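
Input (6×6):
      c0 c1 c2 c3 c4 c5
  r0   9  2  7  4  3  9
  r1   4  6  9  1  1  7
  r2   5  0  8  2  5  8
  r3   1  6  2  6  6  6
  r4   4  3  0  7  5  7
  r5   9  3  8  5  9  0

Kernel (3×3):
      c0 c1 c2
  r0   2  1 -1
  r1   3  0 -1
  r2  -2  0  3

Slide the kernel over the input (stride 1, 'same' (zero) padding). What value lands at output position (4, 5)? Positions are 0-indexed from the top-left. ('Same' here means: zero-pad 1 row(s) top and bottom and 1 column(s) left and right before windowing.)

The receptive field on the zero-padded input at this output position is [6 6 0 / 5 7 0 / 9 0 0]. Elementwise product with the kernel and sum: 6·2 + 6·1 + 0·-1 + 5·3 + 0·-1 + 9·-2 + 0·3.

15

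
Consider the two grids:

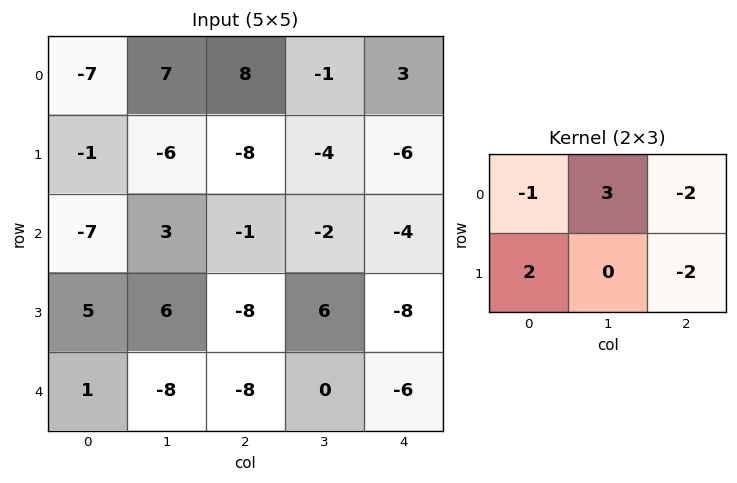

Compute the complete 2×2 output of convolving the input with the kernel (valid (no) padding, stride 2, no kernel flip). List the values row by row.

Output[0,0]: The receptive field on the input at this output position is [-7 7 8 / -1 -6 -8]. Elementwise product with the kernel and sum: -7·-1 + 7·3 + 8·-2 + -1·2 + -8·-2.

26 -21
44 3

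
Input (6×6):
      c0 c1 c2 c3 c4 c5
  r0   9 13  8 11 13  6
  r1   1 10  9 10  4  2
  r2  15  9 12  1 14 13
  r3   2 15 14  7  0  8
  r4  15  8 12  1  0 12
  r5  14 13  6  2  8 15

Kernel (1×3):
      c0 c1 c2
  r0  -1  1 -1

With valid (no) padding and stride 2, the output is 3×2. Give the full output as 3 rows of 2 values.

-4 -10
-18 -25
-19 -11

Output[0,0]: The receptive field on the input at this output position is [9 13 8]. Elementwise product with the kernel and sum: 9·-1 + 13·1 + 8·-1.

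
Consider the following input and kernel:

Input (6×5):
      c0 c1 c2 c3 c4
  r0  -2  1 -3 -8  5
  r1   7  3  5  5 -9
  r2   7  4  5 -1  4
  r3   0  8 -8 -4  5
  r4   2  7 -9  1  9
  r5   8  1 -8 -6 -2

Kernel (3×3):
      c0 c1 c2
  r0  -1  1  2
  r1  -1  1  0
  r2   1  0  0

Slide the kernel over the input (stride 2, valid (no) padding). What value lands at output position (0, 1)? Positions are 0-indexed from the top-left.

The receptive field on the input at this output position is [-3 -8 5 / 5 5 -9 / 5 -1 4]. Elementwise product with the kernel and sum: -3·-1 + -8·1 + 5·2 + 5·-1 + 5·1 + 5·1.

10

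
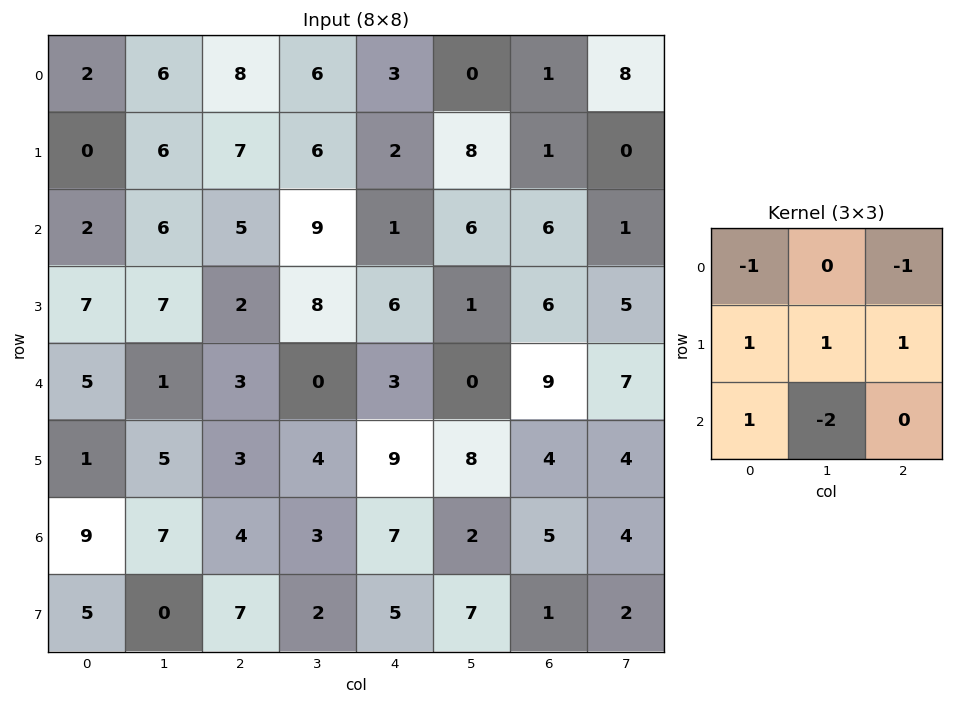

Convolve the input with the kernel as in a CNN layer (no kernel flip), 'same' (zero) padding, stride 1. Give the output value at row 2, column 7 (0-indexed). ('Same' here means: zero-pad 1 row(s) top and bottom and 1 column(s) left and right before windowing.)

2

The receptive field on the zero-padded input at this output position is [1 0 0 / 6 1 0 / 6 5 0]. Elementwise product with the kernel and sum: 1·-1 + 0·-1 + 6·1 + 1·1 + 0·1 + 6·1 + 5·-2.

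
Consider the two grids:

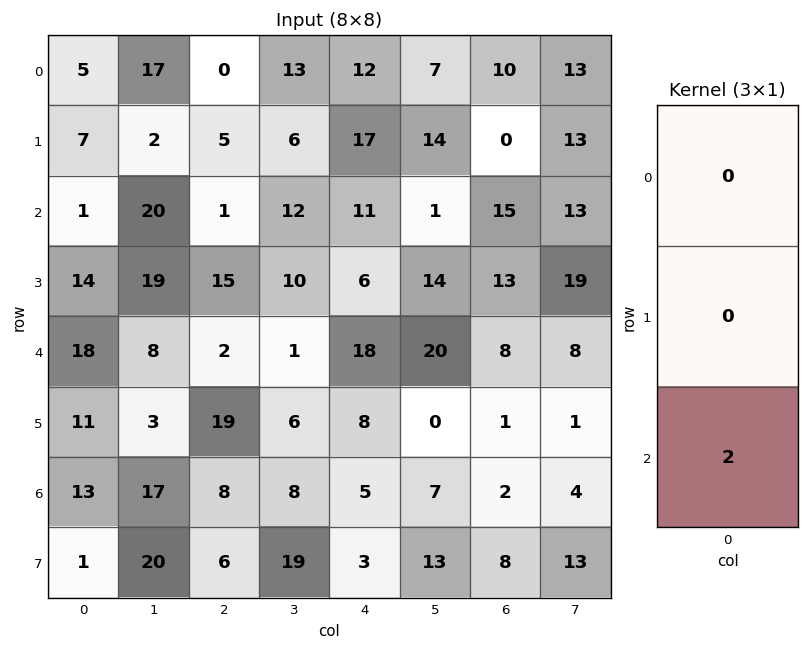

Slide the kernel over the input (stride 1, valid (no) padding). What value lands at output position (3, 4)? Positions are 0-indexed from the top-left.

The receptive field on the input at this output position is [6 / 18 / 8]. Elementwise product with the kernel and sum: 8·2.

16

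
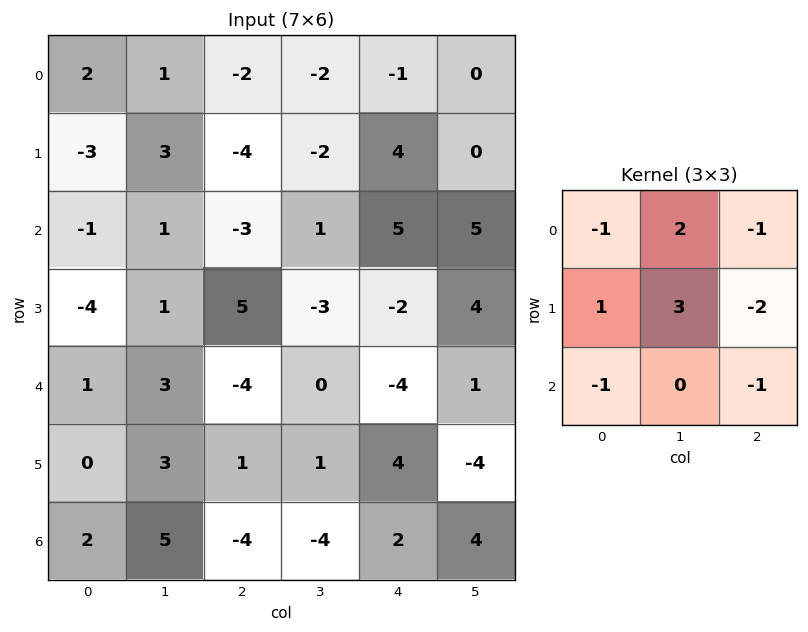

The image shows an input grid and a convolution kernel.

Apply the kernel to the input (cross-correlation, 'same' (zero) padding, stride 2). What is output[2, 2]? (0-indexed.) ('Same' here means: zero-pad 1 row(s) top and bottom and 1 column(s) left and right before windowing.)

The receptive field on the zero-padded input at this output position is [-3 -2 4 / 0 -4 1 / 1 4 -4]. Elementwise product with the kernel and sum: -3·-1 + -2·2 + 4·-1 + 0·1 + -4·3 + 1·-2 + 1·-1 + -4·-1.

-16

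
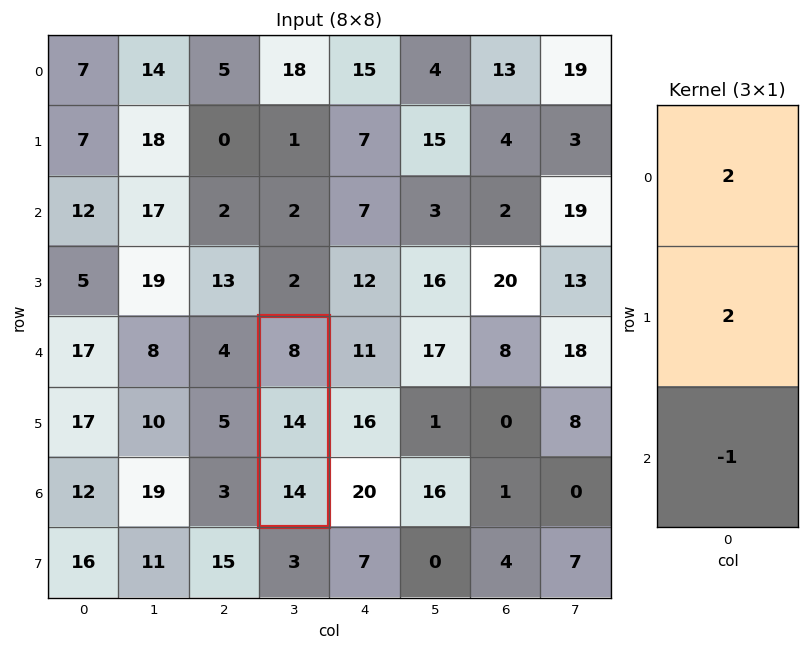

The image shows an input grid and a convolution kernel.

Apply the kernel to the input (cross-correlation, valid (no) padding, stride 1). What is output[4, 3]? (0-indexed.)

The receptive field on the input at this output position is [8 / 14 / 14]. Elementwise product with the kernel and sum: 8·2 + 14·2 + 14·-1.

30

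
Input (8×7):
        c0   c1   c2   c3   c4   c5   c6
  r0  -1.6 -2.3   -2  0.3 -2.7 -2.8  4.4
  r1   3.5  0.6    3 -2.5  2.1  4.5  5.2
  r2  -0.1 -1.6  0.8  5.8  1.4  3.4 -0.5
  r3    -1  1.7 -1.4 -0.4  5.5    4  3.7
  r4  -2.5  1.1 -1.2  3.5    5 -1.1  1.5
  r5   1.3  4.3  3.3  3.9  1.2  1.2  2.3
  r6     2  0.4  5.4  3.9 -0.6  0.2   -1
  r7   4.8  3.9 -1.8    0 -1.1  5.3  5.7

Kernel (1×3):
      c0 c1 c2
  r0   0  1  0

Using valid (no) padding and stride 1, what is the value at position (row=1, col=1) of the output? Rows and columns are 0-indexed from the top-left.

3

The receptive field on the input at this output position is [0.6 3 -2.5]. Elementwise product with the kernel and sum: 3·1.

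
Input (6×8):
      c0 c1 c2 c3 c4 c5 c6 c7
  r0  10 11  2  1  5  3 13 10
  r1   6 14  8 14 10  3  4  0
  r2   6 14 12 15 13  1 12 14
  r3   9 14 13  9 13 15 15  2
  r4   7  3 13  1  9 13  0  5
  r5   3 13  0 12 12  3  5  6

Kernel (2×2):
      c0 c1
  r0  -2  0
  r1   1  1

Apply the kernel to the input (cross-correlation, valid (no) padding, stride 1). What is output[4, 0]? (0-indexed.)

The receptive field on the input at this output position is [7 3 / 3 13]. Elementwise product with the kernel and sum: 7·-2 + 3·1 + 13·1.

2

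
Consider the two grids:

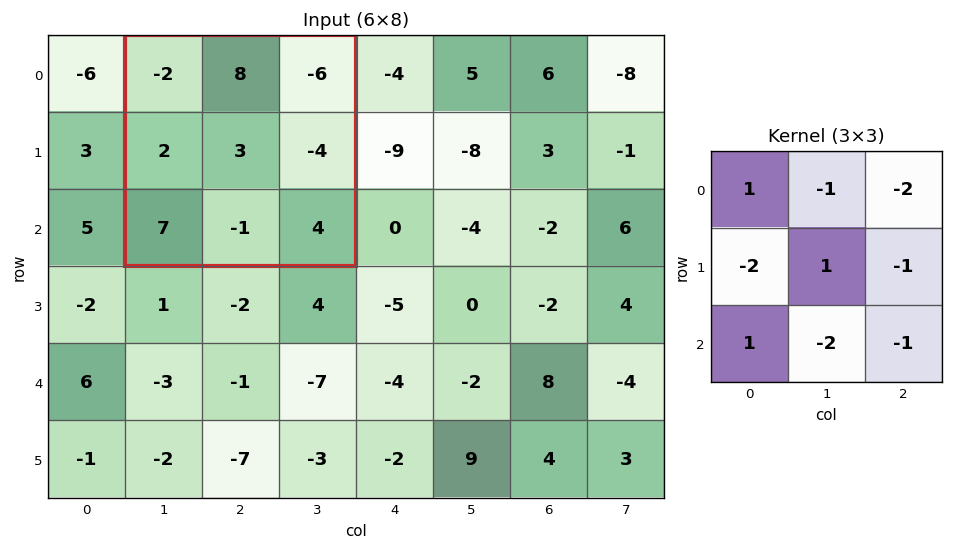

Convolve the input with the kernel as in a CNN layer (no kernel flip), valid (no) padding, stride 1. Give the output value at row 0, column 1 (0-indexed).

10

The receptive field on the input at this output position is [-2 8 -6 / 2 3 -4 / 7 -1 4]. Elementwise product with the kernel and sum: -2·1 + 8·-1 + -6·-2 + 2·-2 + 3·1 + -4·-1 + 7·1 + -1·-2 + 4·-1.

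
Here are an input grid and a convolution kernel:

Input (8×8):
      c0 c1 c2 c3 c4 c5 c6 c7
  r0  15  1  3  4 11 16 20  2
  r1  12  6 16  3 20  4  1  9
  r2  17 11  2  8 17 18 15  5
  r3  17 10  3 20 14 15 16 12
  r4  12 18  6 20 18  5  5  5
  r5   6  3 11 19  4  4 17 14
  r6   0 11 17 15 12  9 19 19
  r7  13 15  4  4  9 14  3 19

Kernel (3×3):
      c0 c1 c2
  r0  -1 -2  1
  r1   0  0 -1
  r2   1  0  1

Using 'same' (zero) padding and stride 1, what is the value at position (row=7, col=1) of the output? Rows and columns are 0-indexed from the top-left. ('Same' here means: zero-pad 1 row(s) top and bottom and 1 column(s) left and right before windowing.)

-9

The receptive field on the zero-padded input at this output position is [0 11 17 / 13 15 4 / 0 0 0]. Elementwise product with the kernel and sum: 0·-1 + 11·-2 + 17·1 + 4·-1 + 0·1 + 0·1.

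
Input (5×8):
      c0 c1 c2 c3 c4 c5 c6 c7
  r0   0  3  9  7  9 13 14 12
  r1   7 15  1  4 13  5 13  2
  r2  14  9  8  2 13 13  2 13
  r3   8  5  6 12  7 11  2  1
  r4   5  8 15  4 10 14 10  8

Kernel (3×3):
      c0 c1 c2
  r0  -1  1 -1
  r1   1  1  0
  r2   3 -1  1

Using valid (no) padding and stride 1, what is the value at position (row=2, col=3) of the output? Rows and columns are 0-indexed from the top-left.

The receptive field on the input at this output position is [2 13 13 / 12 7 11 / 4 10 14]. Elementwise product with the kernel and sum: 2·-1 + 13·1 + 13·-1 + 12·1 + 7·1 + 4·3 + 10·-1 + 14·1.

33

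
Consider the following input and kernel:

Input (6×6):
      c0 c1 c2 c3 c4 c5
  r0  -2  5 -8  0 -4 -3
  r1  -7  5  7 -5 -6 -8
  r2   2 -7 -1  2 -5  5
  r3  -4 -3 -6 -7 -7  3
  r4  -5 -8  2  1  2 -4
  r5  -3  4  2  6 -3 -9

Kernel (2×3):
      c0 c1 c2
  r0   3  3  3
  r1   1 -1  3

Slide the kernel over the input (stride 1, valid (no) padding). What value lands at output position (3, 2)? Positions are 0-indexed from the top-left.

-53

The receptive field on the input at this output position is [-6 -7 -7 / 2 1 2]. Elementwise product with the kernel and sum: -6·3 + -7·3 + -7·3 + 2·1 + 1·-1 + 2·3.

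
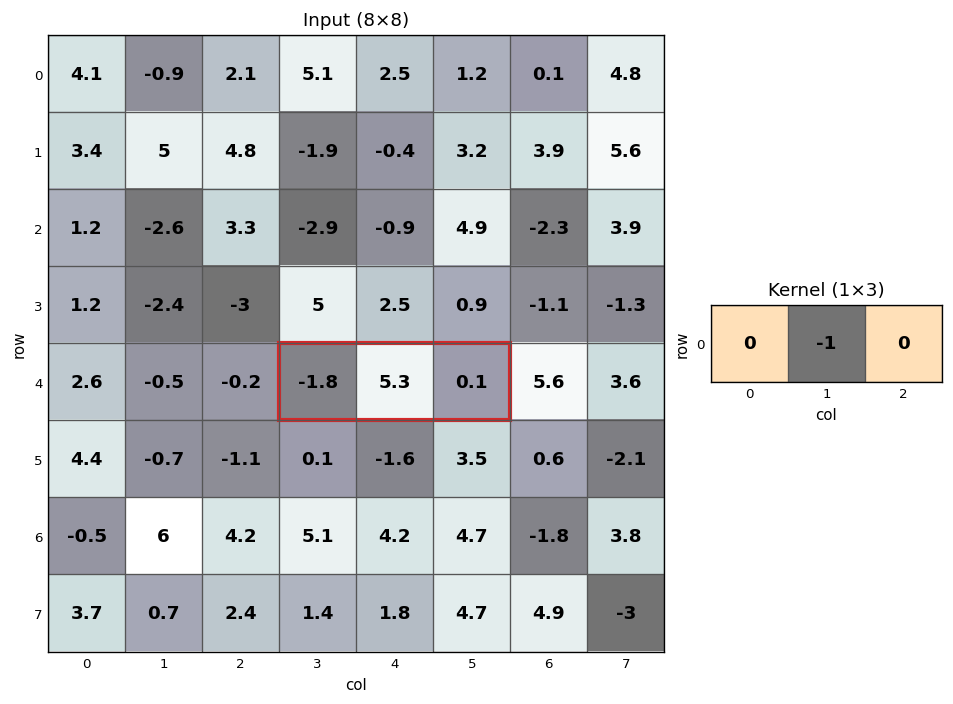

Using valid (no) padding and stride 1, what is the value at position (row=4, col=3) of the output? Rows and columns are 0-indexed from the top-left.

The receptive field on the input at this output position is [-1.8 5.3 0.1]. Elementwise product with the kernel and sum: 5.3·-1.

-5.3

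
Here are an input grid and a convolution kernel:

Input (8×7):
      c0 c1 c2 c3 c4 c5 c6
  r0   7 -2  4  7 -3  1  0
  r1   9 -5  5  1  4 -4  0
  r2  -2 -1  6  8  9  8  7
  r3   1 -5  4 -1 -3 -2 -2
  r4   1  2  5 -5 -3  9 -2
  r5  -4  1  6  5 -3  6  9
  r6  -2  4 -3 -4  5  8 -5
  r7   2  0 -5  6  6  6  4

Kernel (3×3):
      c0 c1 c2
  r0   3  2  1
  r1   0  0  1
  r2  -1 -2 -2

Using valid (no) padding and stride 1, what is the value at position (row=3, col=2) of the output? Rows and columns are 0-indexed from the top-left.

-6

The receptive field on the input at this output position is [4 -1 -3 / 5 -5 -3 / 6 5 -3]. Elementwise product with the kernel and sum: 4·3 + -1·2 + -3·1 + -3·1 + 6·-1 + 5·-2 + -3·-2.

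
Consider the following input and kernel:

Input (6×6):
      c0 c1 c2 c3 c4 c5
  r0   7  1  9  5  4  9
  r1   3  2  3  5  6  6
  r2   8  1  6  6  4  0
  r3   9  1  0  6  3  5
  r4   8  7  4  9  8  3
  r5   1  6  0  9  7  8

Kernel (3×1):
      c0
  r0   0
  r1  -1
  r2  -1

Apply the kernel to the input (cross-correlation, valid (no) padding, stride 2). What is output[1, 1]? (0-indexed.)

-4

The receptive field on the input at this output position is [6 / 0 / 4]. Elementwise product with the kernel and sum: 0·-1 + 4·-1.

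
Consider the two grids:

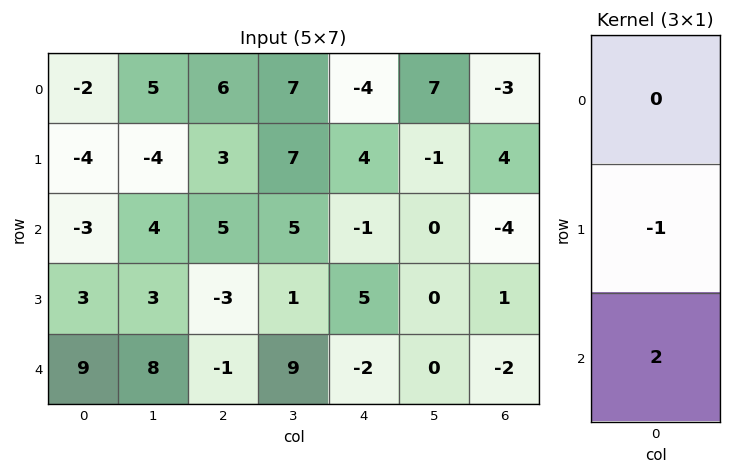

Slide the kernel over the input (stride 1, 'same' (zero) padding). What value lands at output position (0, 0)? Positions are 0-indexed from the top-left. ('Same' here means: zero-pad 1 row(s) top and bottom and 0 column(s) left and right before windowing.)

-6

The receptive field on the zero-padded input at this output position is [0 / -2 / -4]. Elementwise product with the kernel and sum: -2·-1 + -4·2.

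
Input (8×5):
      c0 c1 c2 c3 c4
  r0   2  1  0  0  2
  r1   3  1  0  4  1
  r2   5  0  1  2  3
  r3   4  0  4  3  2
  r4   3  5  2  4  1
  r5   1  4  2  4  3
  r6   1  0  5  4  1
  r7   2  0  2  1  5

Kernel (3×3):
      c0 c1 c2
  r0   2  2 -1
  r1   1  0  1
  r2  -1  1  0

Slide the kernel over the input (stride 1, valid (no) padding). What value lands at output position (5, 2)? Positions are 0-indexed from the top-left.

The receptive field on the input at this output position is [2 4 3 / 5 4 1 / 2 1 5]. Elementwise product with the kernel and sum: 2·2 + 4·2 + 3·-1 + 5·1 + 1·1 + 2·-1 + 1·1.

14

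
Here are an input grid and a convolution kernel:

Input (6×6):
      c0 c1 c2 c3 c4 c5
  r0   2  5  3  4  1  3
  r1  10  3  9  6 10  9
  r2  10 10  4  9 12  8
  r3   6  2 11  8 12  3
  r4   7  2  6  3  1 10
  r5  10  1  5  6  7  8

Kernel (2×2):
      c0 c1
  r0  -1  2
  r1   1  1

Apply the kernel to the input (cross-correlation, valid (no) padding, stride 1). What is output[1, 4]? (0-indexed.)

The receptive field on the input at this output position is [10 9 / 12 8]. Elementwise product with the kernel and sum: 10·-1 + 9·2 + 12·1 + 8·1.

28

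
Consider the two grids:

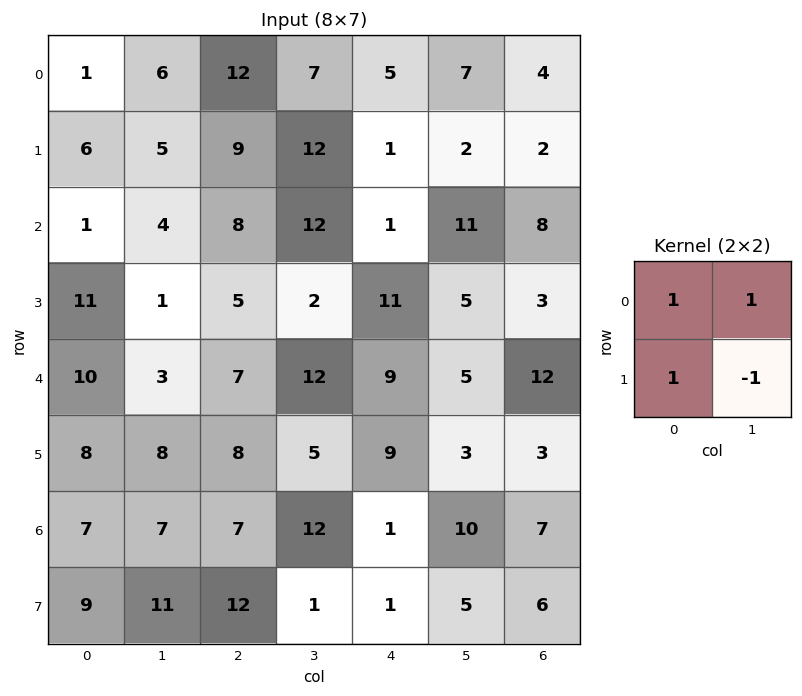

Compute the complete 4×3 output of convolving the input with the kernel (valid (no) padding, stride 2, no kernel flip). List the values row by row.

8 16 11
15 23 18
13 22 20
12 30 7

Output[0,0]: The receptive field on the input at this output position is [1 6 / 6 5]. Elementwise product with the kernel and sum: 1·1 + 6·1 + 6·1 + 5·-1.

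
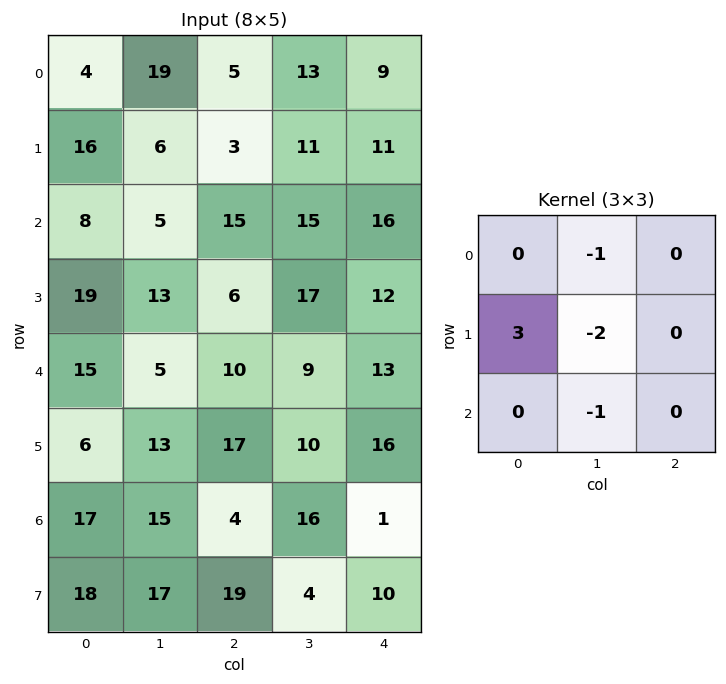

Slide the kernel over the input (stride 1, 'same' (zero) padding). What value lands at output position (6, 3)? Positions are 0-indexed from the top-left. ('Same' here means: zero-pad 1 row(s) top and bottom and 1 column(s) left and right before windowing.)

-34

The receptive field on the zero-padded input at this output position is [17 10 16 / 4 16 1 / 19 4 10]. Elementwise product with the kernel and sum: 10·-1 + 4·3 + 16·-2 + 4·-1.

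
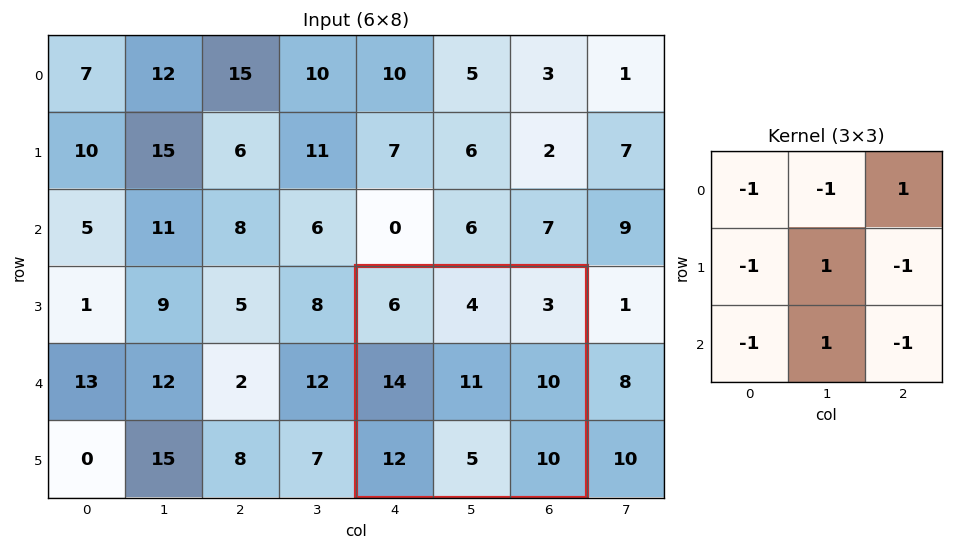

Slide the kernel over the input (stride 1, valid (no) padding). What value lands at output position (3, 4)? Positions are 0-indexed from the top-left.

-37

The receptive field on the input at this output position is [6 4 3 / 14 11 10 / 12 5 10]. Elementwise product with the kernel and sum: 6·-1 + 4·-1 + 3·1 + 14·-1 + 11·1 + 10·-1 + 12·-1 + 5·1 + 10·-1.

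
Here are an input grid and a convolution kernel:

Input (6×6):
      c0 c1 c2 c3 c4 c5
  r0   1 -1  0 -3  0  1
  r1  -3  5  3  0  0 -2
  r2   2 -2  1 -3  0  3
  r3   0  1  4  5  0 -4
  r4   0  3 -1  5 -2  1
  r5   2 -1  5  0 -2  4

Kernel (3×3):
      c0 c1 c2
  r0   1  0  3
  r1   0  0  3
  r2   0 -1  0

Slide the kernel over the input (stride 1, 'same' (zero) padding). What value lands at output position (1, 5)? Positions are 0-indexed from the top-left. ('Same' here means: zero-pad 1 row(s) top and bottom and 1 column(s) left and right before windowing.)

The receptive field on the zero-padded input at this output position is [0 1 0 / 0 -2 0 / 0 3 0]. Elementwise product with the kernel and sum: 0·1 + 0·3 + 0·3 + 3·-1.

-3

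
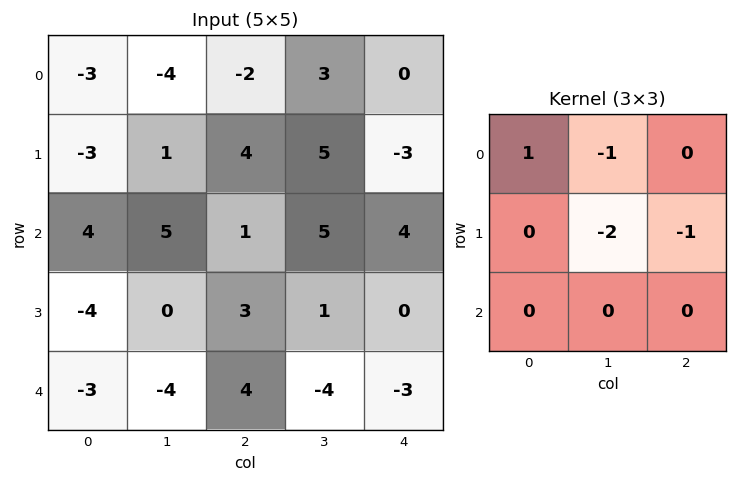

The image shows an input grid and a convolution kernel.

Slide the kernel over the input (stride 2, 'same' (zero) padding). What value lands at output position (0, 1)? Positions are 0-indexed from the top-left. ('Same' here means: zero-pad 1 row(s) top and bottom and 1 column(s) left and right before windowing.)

The receptive field on the zero-padded input at this output position is [0 0 0 / -4 -2 3 / 1 4 5]. Elementwise product with the kernel and sum: 0·1 + 0·-1 + -2·-2 + 3·-1.

1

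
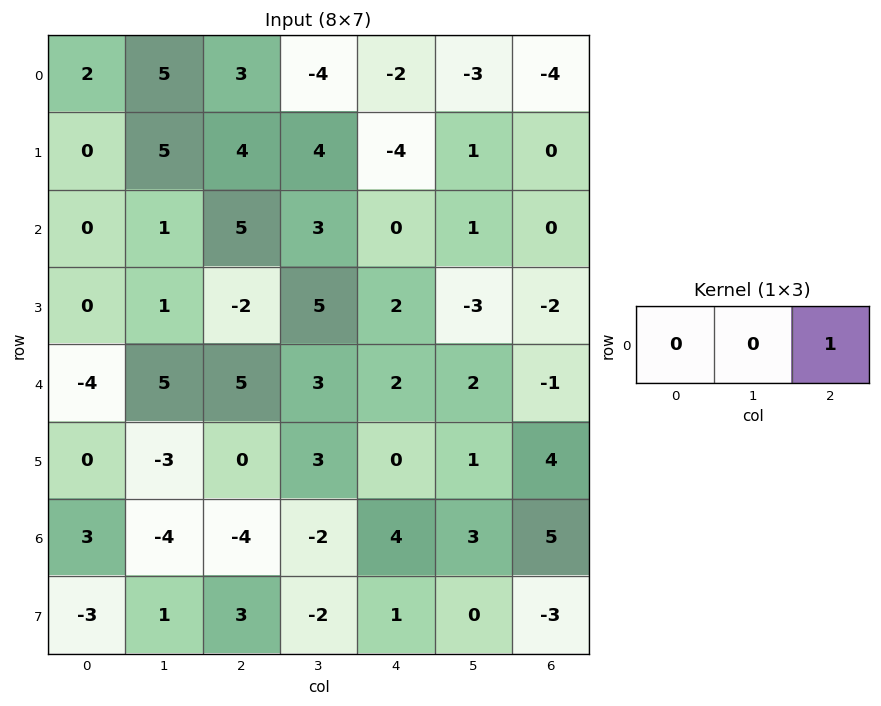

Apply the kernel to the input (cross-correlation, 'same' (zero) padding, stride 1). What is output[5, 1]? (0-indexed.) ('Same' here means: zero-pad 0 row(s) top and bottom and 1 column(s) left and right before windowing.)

The receptive field on the zero-padded input at this output position is [0 -3 0]. Elementwise product with the kernel and sum: 0·1.

0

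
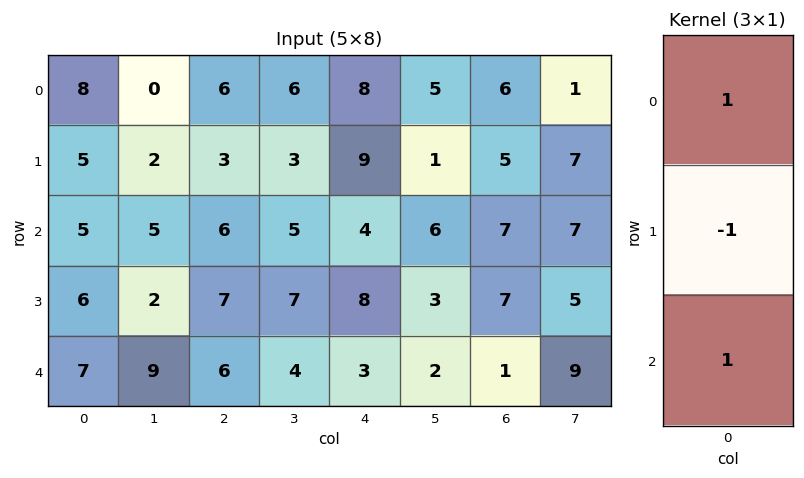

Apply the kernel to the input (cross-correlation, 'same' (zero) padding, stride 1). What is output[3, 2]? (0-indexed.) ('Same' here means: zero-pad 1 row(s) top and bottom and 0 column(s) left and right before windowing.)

5

The receptive field on the zero-padded input at this output position is [6 / 7 / 6]. Elementwise product with the kernel and sum: 6·1 + 7·-1 + 6·1.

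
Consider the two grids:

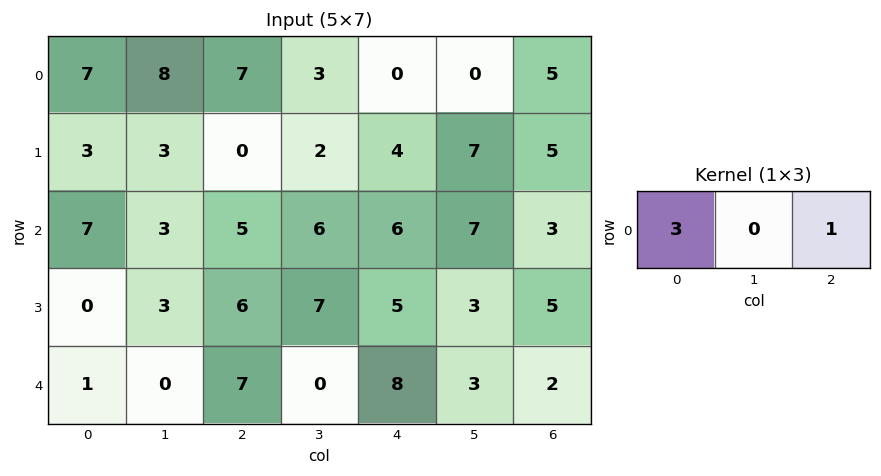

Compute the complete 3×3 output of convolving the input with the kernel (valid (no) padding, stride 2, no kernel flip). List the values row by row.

Output[0,0]: The receptive field on the input at this output position is [7 8 7]. Elementwise product with the kernel and sum: 7·3 + 7·1.

28 21 5
26 21 21
10 29 26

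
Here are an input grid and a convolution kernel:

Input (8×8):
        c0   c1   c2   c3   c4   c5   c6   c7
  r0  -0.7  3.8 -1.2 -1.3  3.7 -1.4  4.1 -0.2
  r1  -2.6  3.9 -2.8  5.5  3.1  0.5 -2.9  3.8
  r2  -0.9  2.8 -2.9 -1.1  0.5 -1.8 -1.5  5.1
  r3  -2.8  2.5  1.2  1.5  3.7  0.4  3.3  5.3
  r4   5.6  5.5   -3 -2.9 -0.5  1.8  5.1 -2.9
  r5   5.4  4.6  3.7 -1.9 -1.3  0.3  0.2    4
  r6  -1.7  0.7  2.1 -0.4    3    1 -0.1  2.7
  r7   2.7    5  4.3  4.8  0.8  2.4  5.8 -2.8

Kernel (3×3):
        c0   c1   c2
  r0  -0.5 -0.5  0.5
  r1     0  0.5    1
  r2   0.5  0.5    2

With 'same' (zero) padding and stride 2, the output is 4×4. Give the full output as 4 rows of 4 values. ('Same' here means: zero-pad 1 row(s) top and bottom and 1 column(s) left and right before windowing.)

9.95 9.65 5.75 8.25
9.2 4.5 -2.2 19.9
22.85 -5.15 -1.85 8.7
10.8 9.8 11.85 2.9

Output[0,0]: The receptive field on the zero-padded input at this output position is [0 0 0 / 0 -0.7 3.8 / 0 -2.6 3.9]. Elementwise product with the kernel and sum: 0·-0.5 + 0·-0.5 + 0·0.5 + -0.7·0.5 + 3.8·1 + 0·0.5 + -2.6·0.5 + 3.9·2.
Output[0,1]: The receptive field on the zero-padded input at this output position is [0 0 0 / 3.8 -1.2 -1.3 / 3.9 -2.8 5.5]. Elementwise product with the kernel and sum: 0·-0.5 + 0·-0.5 + 0·0.5 + -1.2·0.5 + -1.3·1 + 3.9·0.5 + -2.8·0.5 + 5.5·2.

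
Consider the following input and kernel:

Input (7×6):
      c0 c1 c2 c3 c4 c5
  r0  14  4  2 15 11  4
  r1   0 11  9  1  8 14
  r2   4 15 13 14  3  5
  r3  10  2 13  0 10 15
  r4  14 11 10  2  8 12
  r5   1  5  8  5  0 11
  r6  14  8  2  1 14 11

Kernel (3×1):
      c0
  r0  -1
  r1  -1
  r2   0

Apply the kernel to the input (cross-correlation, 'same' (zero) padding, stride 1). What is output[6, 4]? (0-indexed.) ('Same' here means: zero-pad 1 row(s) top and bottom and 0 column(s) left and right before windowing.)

-14

The receptive field on the zero-padded input at this output position is [0 / 14 / 0]. Elementwise product with the kernel and sum: 0·-1 + 14·-1.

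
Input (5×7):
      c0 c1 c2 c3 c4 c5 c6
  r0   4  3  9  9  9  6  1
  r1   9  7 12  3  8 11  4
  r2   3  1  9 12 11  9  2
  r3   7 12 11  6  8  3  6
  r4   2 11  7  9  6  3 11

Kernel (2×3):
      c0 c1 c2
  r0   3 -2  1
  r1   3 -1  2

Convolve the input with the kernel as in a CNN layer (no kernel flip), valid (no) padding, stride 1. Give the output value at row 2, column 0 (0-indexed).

47

The receptive field on the input at this output position is [3 1 9 / 7 12 11]. Elementwise product with the kernel and sum: 3·3 + 1·-2 + 9·1 + 7·3 + 12·-1 + 11·2.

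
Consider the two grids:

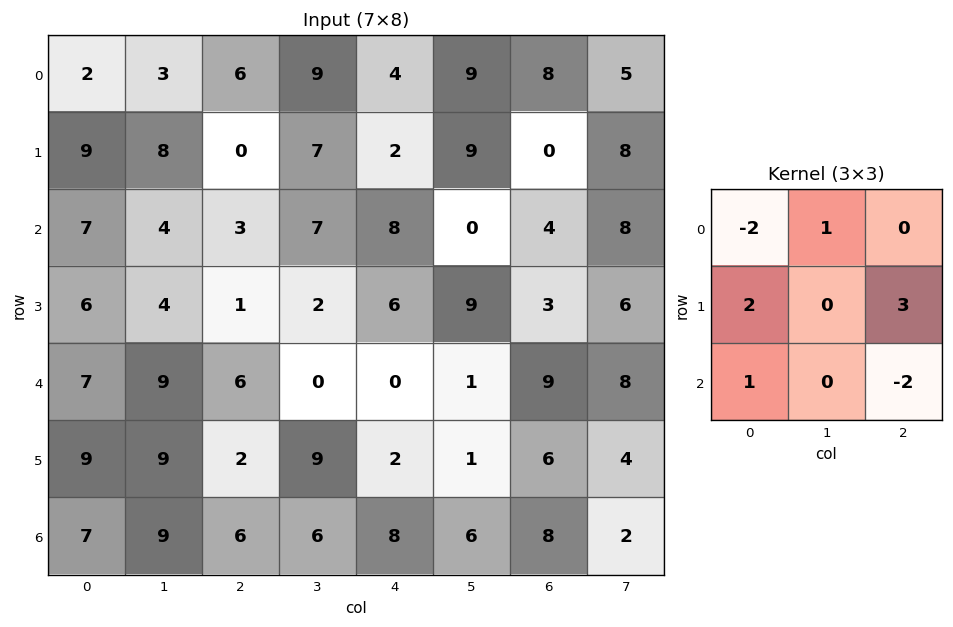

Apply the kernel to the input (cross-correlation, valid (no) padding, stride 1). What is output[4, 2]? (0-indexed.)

The receptive field on the input at this output position is [6 0 0 / 2 9 2 / 6 6 8]. Elementwise product with the kernel and sum: 6·-2 + 0·1 + 2·2 + 2·3 + 6·1 + 8·-2.

-12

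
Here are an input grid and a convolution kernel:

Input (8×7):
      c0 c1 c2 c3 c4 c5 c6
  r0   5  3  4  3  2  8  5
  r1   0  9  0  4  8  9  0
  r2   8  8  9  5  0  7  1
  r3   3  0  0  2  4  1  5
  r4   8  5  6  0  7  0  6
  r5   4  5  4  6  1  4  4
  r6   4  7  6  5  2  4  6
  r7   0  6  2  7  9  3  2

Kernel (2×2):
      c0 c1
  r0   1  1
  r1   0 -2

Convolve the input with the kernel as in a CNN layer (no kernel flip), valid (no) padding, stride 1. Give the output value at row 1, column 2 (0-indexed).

-6

The receptive field on the input at this output position is [0 4 / 9 5]. Elementwise product with the kernel and sum: 0·1 + 4·1 + 5·-2.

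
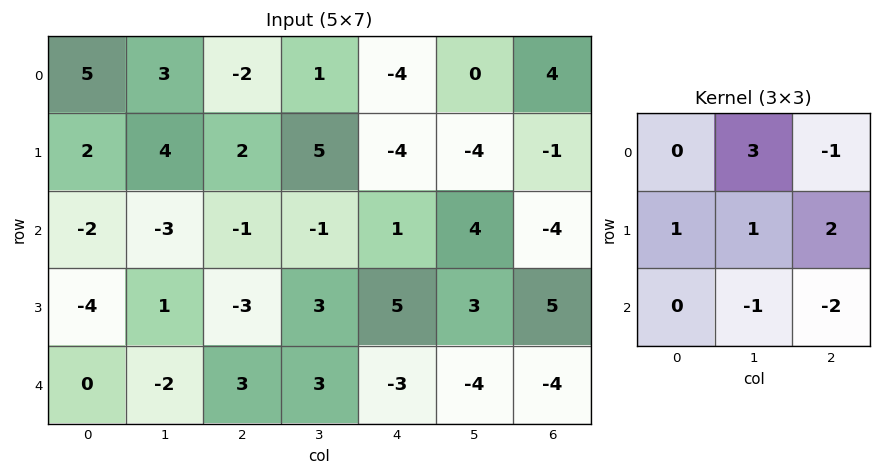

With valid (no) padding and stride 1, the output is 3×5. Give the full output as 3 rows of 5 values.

26 12 5 -28 -10
8 -8 6 -11 -27
-21 -7 9 24 46

Output[0,0]: The receptive field on the input at this output position is [5 3 -2 / 2 4 2 / -2 -3 -1]. Elementwise product with the kernel and sum: 3·3 + -2·-1 + 2·1 + 4·1 + 2·2 + -3·-1 + -1·-2.
Output[0,1]: The receptive field on the input at this output position is [3 -2 1 / 4 2 5 / -3 -1 -1]. Elementwise product with the kernel and sum: -2·3 + 1·-1 + 4·1 + 2·1 + 5·2 + -1·-1 + -1·-2.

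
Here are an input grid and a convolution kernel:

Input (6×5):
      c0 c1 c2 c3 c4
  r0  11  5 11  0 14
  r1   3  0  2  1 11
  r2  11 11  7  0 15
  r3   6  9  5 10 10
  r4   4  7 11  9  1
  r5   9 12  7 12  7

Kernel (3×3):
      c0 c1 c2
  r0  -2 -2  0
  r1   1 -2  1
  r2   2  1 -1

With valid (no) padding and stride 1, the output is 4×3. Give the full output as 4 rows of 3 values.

Output[0,0]: The receptive field on the input at this output position is [11 5 11 / 3 0 2 / 11 11 7]. Elementwise product with the kernel and sum: 11·-2 + 5·-2 + 3·1 + 0·-2 + 2·1 + 11·2 + 11·1 + 7·-1.

-1 -6 -12
6 6 26
-47 -11 11
-6 -15 -17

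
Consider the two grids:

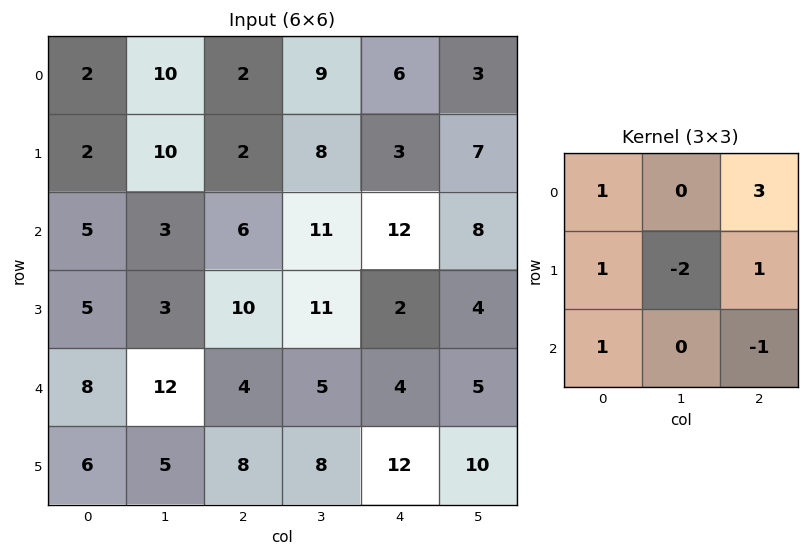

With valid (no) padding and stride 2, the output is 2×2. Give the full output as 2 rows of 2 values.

-9 3
36 32

Output[0,0]: The receptive field on the input at this output position is [2 10 2 / 2 10 2 / 5 3 6]. Elementwise product with the kernel and sum: 2·1 + 2·3 + 2·1 + 10·-2 + 2·1 + 5·1 + 6·-1.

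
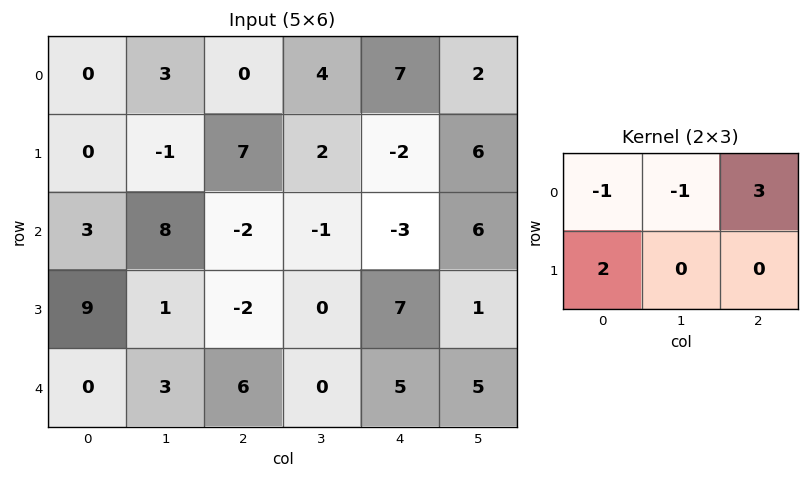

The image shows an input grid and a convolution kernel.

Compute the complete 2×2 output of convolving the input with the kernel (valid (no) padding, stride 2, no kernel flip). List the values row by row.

-3 31
1 -10

Output[0,0]: The receptive field on the input at this output position is [0 3 0 / 0 -1 7]. Elementwise product with the kernel and sum: 0·-1 + 3·-1 + 0·3 + 0·2.
Output[0,1]: The receptive field on the input at this output position is [0 4 7 / 7 2 -2]. Elementwise product with the kernel and sum: 0·-1 + 4·-1 + 7·3 + 7·2.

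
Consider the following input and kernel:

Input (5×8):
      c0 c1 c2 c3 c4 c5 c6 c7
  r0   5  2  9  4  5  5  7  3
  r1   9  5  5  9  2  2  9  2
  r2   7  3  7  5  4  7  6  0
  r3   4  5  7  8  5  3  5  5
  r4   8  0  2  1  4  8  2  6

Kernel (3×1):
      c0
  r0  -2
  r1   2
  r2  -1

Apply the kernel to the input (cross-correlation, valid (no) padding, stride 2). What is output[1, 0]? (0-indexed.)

-14

The receptive field on the input at this output position is [7 / 4 / 8]. Elementwise product with the kernel and sum: 7·-2 + 4·2 + 8·-1.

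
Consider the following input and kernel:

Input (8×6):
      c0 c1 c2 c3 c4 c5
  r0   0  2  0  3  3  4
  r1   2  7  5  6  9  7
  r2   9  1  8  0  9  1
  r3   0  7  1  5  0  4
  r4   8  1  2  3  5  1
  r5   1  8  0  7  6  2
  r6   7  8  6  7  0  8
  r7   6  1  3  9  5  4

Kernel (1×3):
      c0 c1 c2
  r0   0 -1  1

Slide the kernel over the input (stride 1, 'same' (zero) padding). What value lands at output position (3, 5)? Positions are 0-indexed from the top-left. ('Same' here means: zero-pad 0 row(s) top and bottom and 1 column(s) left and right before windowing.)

-4

The receptive field on the zero-padded input at this output position is [0 4 0]. Elementwise product with the kernel and sum: 4·-1 + 0·1.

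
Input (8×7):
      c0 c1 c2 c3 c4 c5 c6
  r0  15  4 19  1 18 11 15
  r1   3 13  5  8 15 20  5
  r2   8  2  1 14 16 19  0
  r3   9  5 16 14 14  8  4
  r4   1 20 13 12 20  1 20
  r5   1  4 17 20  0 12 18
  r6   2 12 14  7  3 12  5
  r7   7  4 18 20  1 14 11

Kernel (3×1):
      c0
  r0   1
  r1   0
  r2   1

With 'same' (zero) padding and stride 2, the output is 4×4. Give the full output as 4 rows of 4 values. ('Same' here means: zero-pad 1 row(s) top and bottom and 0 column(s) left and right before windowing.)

3 5 15 5
12 21 29 9
10 33 14 22
8 35 1 29

Output[0,0]: The receptive field on the zero-padded input at this output position is [0 / 15 / 3]. Elementwise product with the kernel and sum: 0·1 + 3·1.
Output[0,1]: The receptive field on the zero-padded input at this output position is [0 / 19 / 5]. Elementwise product with the kernel and sum: 0·1 + 5·1.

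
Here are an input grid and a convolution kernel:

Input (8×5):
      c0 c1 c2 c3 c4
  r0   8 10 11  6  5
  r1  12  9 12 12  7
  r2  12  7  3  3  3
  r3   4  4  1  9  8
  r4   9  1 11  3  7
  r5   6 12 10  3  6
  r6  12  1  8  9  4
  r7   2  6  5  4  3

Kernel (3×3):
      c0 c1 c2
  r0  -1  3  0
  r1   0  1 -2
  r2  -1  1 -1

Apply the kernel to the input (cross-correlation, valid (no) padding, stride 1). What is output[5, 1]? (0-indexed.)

3

The receptive field on the input at this output position is [12 10 3 / 1 8 9 / 6 5 4]. Elementwise product with the kernel and sum: 12·-1 + 10·3 + 8·1 + 9·-2 + 6·-1 + 5·1 + 4·-1.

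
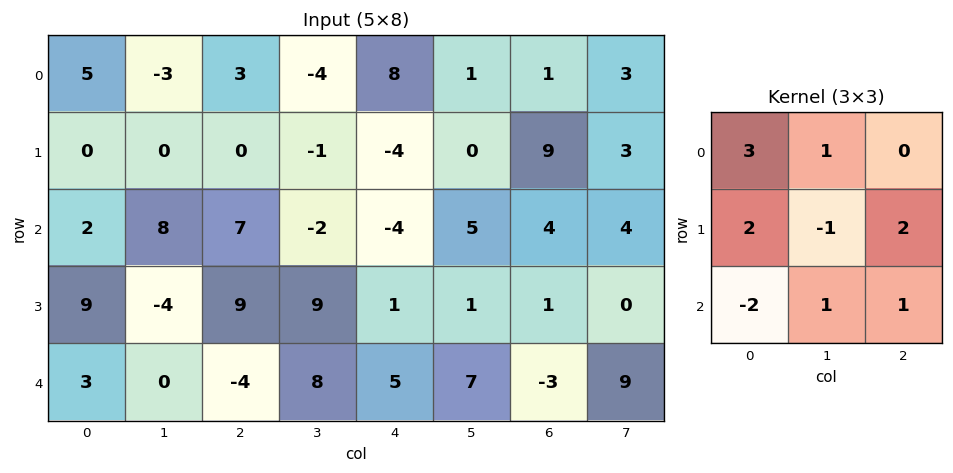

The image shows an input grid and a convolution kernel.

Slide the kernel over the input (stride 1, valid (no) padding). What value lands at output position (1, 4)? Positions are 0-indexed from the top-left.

-17

The receptive field on the input at this output position is [-4 0 9 / -4 5 4 / 1 1 1]. Elementwise product with the kernel and sum: -4·3 + 0·1 + -4·2 + 5·-1 + 4·2 + 1·-2 + 1·1 + 1·1.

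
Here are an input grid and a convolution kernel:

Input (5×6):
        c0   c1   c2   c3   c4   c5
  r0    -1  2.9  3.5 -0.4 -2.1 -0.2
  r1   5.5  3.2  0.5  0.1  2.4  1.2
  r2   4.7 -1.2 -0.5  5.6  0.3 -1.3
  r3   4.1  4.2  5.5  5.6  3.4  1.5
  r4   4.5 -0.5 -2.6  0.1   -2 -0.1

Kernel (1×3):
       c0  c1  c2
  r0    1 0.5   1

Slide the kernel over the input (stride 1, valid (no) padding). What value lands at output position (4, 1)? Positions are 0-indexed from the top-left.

-1.7

The receptive field on the input at this output position is [-0.5 -2.6 0.1]. Elementwise product with the kernel and sum: -0.5·1 + -2.6·0.5 + 0.1·1.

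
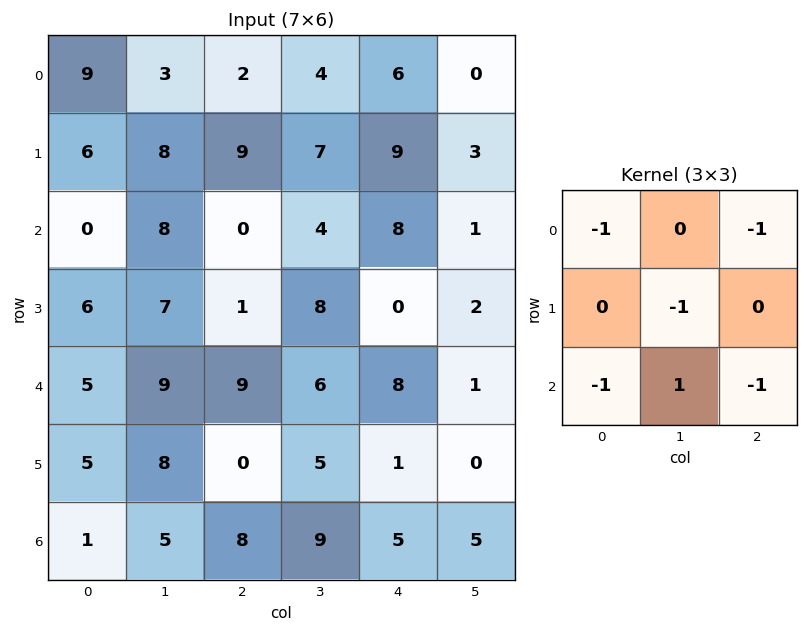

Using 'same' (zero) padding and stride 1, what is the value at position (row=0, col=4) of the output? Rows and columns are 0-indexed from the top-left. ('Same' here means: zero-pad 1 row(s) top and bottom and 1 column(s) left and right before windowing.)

The receptive field on the zero-padded input at this output position is [0 0 0 / 4 6 0 / 7 9 3]. Elementwise product with the kernel and sum: 0·-1 + 0·-1 + 6·-1 + 7·-1 + 9·1 + 3·-1.

-7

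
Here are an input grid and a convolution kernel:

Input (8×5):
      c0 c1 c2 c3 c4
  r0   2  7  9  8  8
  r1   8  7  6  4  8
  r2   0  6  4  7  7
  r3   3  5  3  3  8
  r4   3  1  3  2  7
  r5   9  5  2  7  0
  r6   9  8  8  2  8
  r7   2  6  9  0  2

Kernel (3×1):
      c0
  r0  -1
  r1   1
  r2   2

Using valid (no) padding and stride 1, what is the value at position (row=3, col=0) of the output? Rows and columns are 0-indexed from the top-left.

The receptive field on the input at this output position is [3 / 3 / 9]. Elementwise product with the kernel and sum: 3·-1 + 3·1 + 9·2.

18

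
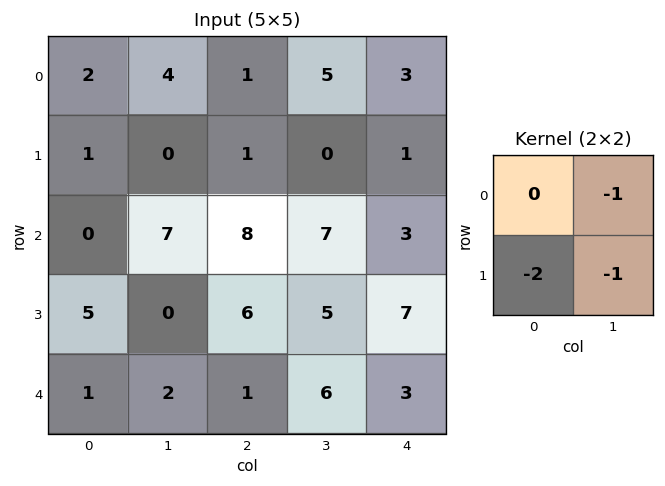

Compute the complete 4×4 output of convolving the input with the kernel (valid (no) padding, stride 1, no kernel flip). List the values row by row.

Output[0,0]: The receptive field on the input at this output position is [2 4 / 1 0]. Elementwise product with the kernel and sum: 4·-1 + 1·-2 + 0·-1.

-6 -2 -7 -4
-7 -23 -23 -18
-17 -14 -24 -20
-4 -11 -13 -22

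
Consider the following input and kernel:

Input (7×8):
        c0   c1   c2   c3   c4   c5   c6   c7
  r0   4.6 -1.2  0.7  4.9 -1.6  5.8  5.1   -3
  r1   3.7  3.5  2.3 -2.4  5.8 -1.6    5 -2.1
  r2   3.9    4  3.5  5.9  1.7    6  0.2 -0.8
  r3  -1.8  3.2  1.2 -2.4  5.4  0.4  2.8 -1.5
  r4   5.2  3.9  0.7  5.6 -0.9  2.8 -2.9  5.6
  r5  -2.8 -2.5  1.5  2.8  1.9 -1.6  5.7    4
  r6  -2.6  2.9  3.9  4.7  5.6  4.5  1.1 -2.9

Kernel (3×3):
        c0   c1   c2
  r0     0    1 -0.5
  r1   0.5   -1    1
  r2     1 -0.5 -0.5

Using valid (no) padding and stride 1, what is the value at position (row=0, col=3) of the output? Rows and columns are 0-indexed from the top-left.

-11.05

The receptive field on the input at this output position is [4.9 -1.6 5.8 / -2.4 5.8 -1.6 / 5.9 1.7 6]. Elementwise product with the kernel and sum: -1.6·1 + 5.8·-0.5 + -2.4·0.5 + 5.8·-1 + -1.6·1 + 5.9·1 + 1.7·-0.5 + 6·-0.5.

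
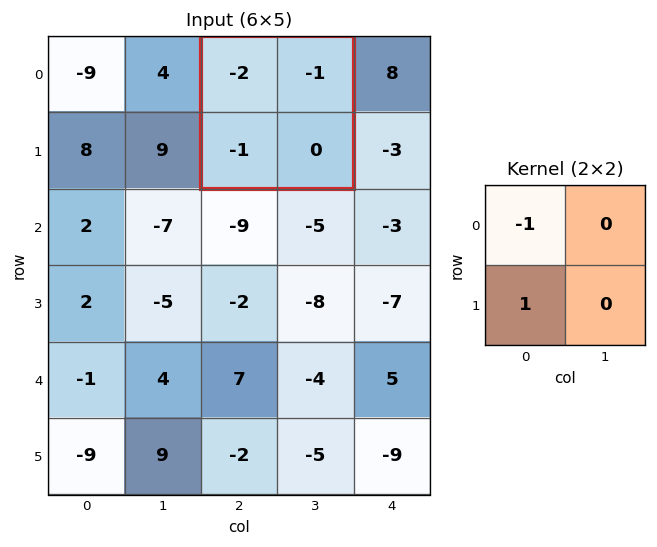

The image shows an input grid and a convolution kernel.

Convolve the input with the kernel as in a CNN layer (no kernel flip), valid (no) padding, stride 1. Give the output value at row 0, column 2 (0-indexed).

1

The receptive field on the input at this output position is [-2 -1 / -1 0]. Elementwise product with the kernel and sum: -2·-1 + -1·1.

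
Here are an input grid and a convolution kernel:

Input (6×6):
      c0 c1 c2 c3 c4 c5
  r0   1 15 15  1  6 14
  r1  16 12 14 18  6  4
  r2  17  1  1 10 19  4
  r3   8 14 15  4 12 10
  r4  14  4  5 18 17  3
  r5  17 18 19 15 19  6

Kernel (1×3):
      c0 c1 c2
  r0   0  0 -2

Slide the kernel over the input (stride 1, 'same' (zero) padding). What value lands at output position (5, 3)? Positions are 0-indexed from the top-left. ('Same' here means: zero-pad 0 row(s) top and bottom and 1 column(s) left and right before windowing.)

The receptive field on the zero-padded input at this output position is [19 15 19]. Elementwise product with the kernel and sum: 19·-2.

-38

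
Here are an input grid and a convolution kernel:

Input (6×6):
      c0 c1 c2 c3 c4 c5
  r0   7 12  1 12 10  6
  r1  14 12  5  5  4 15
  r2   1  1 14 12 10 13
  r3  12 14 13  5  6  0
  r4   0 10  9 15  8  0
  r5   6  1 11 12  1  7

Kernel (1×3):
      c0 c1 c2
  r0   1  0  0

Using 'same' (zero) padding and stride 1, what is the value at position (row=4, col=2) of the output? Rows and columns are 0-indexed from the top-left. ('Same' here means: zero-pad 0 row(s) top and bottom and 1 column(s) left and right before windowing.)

The receptive field on the zero-padded input at this output position is [10 9 15]. Elementwise product with the kernel and sum: 10·1.

10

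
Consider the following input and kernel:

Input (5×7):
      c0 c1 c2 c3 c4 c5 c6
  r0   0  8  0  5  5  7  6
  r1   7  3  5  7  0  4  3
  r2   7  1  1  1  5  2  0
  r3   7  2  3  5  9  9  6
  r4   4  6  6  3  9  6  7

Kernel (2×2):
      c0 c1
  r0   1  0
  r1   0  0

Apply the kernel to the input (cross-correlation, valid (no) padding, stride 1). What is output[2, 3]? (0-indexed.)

1

The receptive field on the input at this output position is [1 5 / 5 9]. Elementwise product with the kernel and sum: 1·1.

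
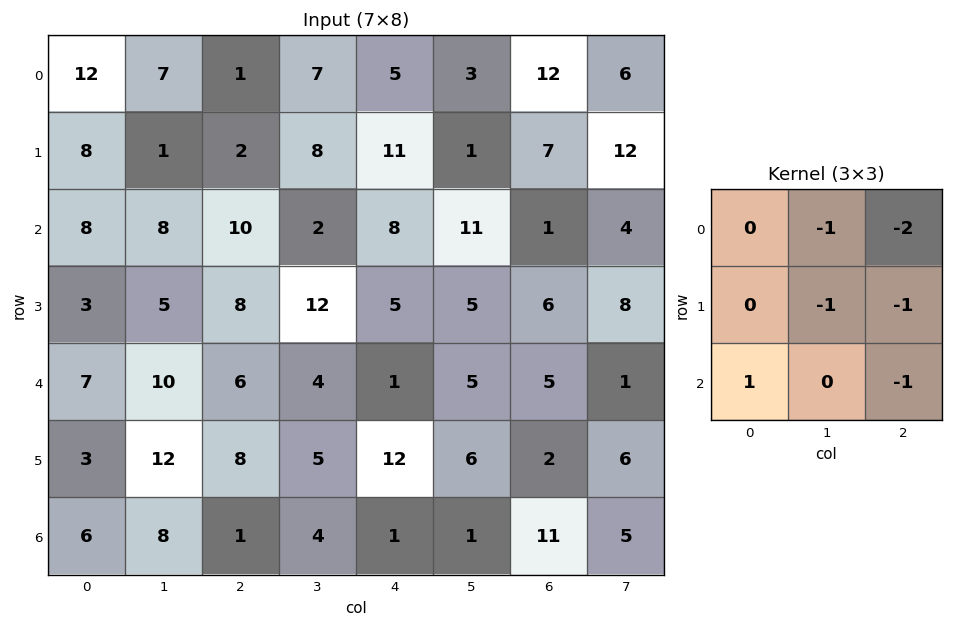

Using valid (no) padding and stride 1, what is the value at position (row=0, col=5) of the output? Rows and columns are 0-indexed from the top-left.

The receptive field on the input at this output position is [3 12 6 / 1 7 12 / 11 1 4]. Elementwise product with the kernel and sum: 12·-1 + 6·-2 + 7·-1 + 12·-1 + 11·1 + 4·-1.

-36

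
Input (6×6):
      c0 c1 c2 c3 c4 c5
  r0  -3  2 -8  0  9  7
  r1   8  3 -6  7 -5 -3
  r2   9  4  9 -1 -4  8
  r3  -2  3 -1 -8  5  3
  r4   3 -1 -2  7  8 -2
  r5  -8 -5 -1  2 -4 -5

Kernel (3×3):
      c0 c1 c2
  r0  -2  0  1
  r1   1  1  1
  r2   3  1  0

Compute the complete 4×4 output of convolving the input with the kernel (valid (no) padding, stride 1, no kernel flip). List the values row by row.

Output[0,0]: The receptive field on the input at this output position is [-3 2 -8 / 8 3 -6 / 9 4 9]. Elementwise product with the kernel and sum: -3·-2 + -8·1 + 8·1 + 3·1 + -6·1 + 9·3 + 4·1.
Output[0,1]: The receptive field on the input at this output position is [2 -8 0 / 3 -6 7 / 4 9 -1]. Elementwise product with the kernel and sum: 2·-2 + 0·1 + 3·1 + -6·1 + 7·1 + 4·3 + 9·1.

34 21 47 -1
-3 21 0 -33
-1 -20 -25 39
-26 -26 19 34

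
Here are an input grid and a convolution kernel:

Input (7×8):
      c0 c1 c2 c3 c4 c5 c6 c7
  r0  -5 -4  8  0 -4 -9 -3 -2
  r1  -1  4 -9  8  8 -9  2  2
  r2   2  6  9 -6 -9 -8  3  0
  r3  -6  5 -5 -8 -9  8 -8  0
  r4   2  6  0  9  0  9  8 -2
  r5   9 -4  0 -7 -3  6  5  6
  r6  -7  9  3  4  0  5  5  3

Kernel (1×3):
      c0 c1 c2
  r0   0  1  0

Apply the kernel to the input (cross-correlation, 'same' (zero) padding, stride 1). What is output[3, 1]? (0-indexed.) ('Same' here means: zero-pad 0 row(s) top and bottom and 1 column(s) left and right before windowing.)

The receptive field on the zero-padded input at this output position is [-6 5 -5]. Elementwise product with the kernel and sum: 5·1.

5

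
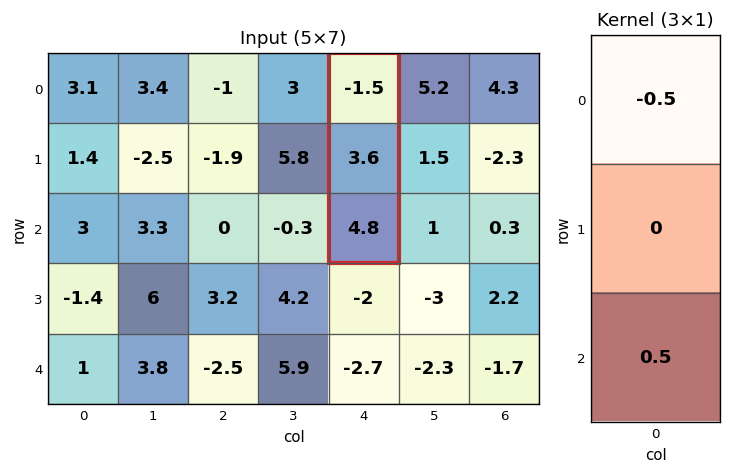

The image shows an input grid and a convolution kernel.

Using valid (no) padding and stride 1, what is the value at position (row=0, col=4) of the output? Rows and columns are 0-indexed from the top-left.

The receptive field on the input at this output position is [-1.5 / 3.6 / 4.8]. Elementwise product with the kernel and sum: -1.5·-0.5 + 4.8·0.5.

3.15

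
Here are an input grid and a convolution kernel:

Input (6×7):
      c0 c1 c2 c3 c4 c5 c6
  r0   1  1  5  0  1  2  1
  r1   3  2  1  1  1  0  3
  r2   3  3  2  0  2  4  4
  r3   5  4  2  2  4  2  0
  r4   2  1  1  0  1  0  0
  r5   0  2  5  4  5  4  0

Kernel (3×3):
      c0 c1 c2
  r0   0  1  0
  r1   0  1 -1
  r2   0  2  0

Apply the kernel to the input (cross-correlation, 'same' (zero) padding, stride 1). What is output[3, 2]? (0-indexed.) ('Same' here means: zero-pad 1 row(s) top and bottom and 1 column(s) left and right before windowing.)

4

The receptive field on the zero-padded input at this output position is [3 2 0 / 4 2 2 / 1 1 0]. Elementwise product with the kernel and sum: 2·1 + 2·1 + 2·-1 + 1·2.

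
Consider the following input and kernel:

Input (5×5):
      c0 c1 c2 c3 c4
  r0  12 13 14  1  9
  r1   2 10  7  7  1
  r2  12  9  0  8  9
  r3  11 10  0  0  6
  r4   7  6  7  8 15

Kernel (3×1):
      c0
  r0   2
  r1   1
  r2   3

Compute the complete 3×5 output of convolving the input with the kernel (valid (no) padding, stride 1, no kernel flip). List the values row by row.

62 63 35 33 46
49 59 14 22 29
56 46 21 40 69

Output[0,0]: The receptive field on the input at this output position is [12 / 2 / 12]. Elementwise product with the kernel and sum: 12·2 + 2·1 + 12·3.
Output[0,1]: The receptive field on the input at this output position is [13 / 10 / 9]. Elementwise product with the kernel and sum: 13·2 + 10·1 + 9·3.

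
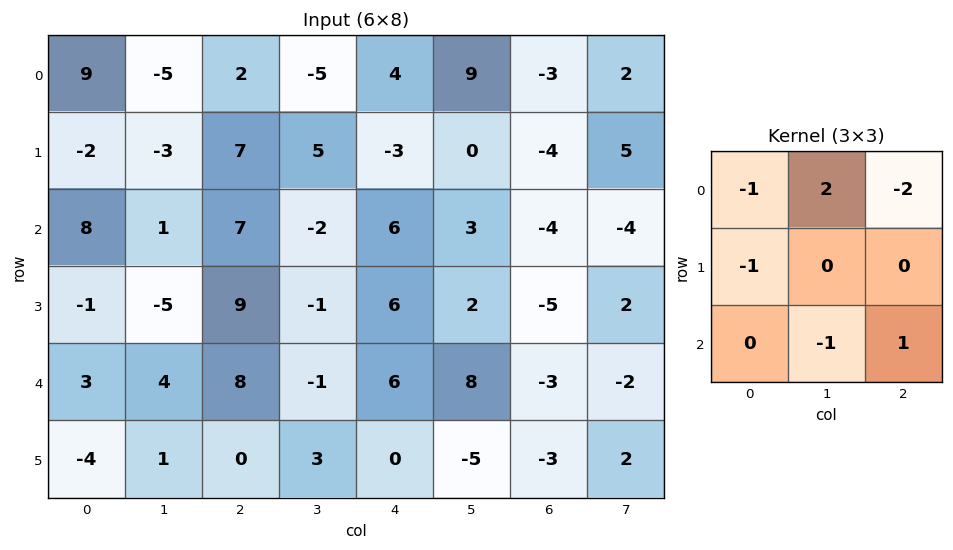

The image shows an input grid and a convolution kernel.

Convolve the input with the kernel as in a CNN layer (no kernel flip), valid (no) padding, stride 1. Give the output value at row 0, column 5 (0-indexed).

-19

The receptive field on the input at this output position is [9 -3 2 / 0 -4 5 / 3 -4 -4]. Elementwise product with the kernel and sum: 9·-1 + -3·2 + 2·-2 + 0·-1 + -4·-1 + -4·1.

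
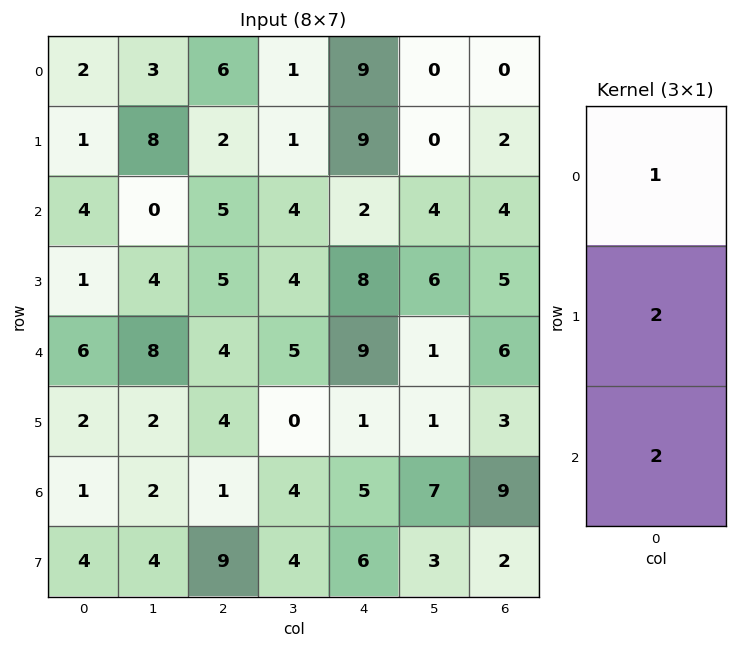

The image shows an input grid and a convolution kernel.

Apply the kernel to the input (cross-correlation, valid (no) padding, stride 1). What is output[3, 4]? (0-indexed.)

28

The receptive field on the input at this output position is [8 / 9 / 1]. Elementwise product with the kernel and sum: 8·1 + 9·2 + 1·2.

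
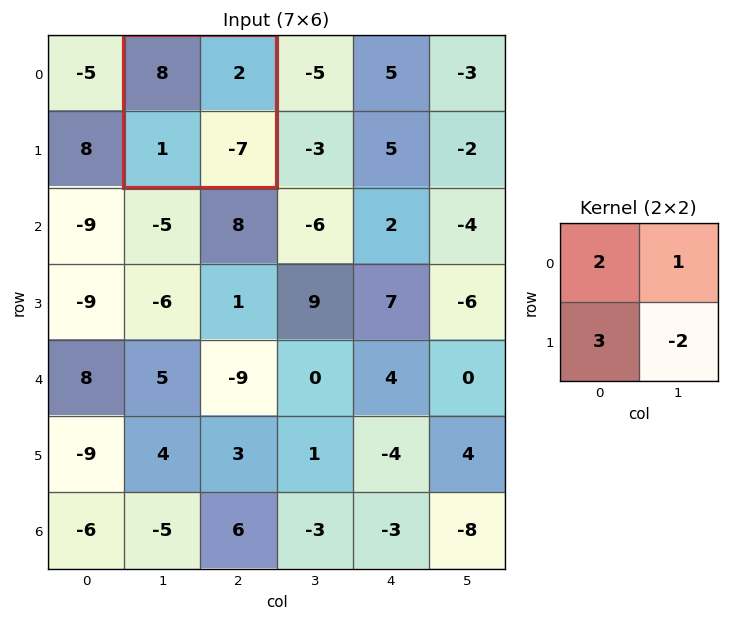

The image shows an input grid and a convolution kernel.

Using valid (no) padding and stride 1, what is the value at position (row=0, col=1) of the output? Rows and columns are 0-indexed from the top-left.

The receptive field on the input at this output position is [8 2 / 1 -7]. Elementwise product with the kernel and sum: 8·2 + 2·1 + 1·3 + -7·-2.

35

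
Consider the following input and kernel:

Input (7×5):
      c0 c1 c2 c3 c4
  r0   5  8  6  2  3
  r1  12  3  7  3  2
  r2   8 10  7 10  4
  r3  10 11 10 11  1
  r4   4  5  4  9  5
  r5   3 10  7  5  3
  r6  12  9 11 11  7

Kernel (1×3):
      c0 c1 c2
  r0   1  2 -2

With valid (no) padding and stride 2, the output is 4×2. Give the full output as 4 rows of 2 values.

Output[0,0]: The receptive field on the input at this output position is [5 8 6]. Elementwise product with the kernel and sum: 5·1 + 8·2 + 6·-2.

9 4
14 19
6 12
8 19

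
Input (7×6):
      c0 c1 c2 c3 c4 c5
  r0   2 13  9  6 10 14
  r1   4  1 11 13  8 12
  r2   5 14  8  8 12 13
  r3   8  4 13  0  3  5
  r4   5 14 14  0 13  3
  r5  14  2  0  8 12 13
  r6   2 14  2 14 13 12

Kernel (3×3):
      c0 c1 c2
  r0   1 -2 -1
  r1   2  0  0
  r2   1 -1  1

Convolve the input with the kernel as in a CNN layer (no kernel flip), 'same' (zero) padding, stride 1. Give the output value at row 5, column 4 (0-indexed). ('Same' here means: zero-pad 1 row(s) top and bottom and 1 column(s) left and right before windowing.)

The receptive field on the zero-padded input at this output position is [0 13 3 / 8 12 13 / 14 13 12]. Elementwise product with the kernel and sum: 0·1 + 13·-2 + 3·-1 + 8·2 + 14·1 + 13·-1 + 12·1.

0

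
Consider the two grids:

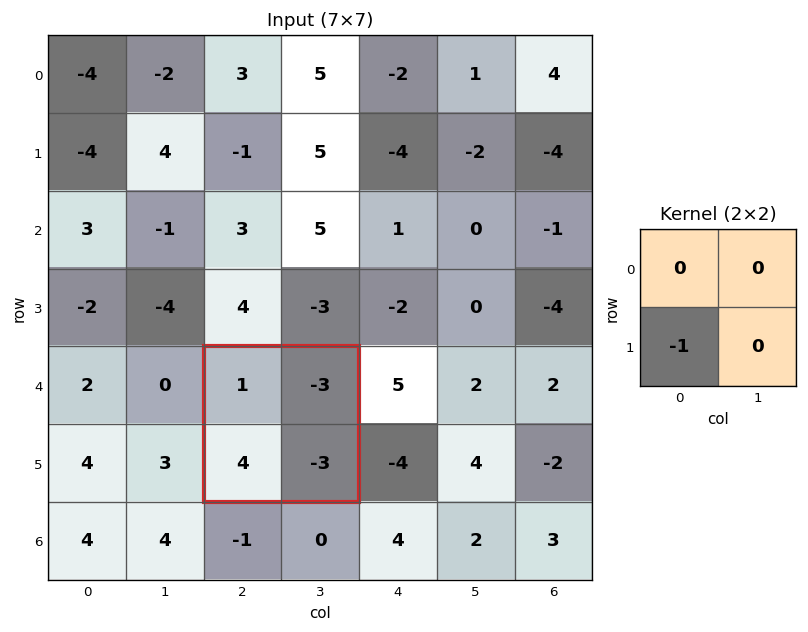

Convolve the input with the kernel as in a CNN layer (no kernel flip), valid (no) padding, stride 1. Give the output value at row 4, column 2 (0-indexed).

-4

The receptive field on the input at this output position is [1 -3 / 4 -3]. Elementwise product with the kernel and sum: 4·-1.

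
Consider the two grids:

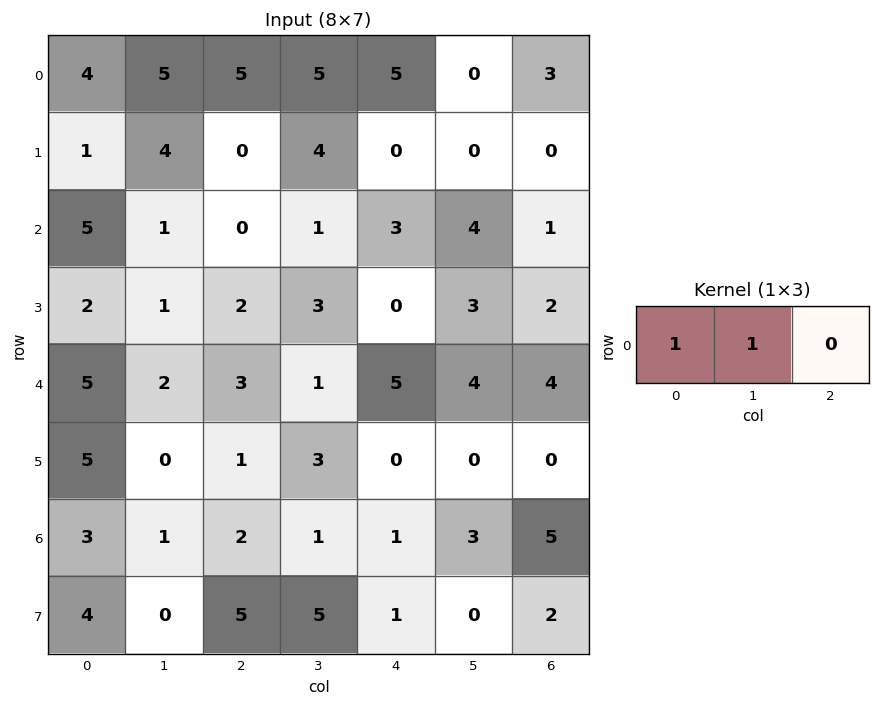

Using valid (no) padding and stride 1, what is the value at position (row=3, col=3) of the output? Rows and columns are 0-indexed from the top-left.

The receptive field on the input at this output position is [3 0 3]. Elementwise product with the kernel and sum: 3·1 + 0·1.

3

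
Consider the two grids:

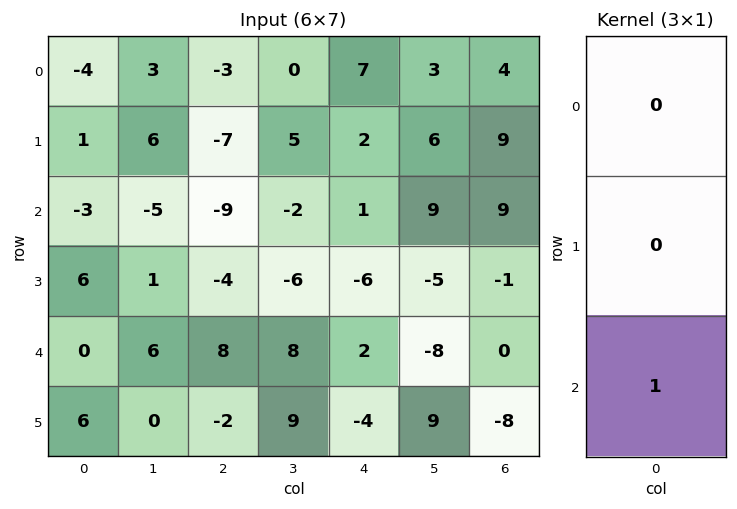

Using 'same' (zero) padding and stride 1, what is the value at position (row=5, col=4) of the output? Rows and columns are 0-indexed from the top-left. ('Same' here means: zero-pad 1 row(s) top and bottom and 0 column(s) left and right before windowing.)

0

The receptive field on the zero-padded input at this output position is [2 / -4 / 0]. Elementwise product with the kernel and sum: 0·1.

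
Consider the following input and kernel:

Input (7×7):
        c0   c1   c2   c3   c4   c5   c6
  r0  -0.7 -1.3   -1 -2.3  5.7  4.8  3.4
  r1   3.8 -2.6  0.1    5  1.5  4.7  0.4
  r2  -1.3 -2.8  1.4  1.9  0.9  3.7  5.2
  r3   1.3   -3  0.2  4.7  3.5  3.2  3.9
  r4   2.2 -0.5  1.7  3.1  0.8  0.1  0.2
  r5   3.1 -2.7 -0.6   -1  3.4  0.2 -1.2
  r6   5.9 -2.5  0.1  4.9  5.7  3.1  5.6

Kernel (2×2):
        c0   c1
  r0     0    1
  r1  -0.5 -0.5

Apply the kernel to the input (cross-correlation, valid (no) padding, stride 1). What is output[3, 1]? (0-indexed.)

The receptive field on the input at this output position is [-3 0.2 / -0.5 1.7]. Elementwise product with the kernel and sum: 0.2·1 + -0.5·-0.5 + 1.7·-0.5.

-0.4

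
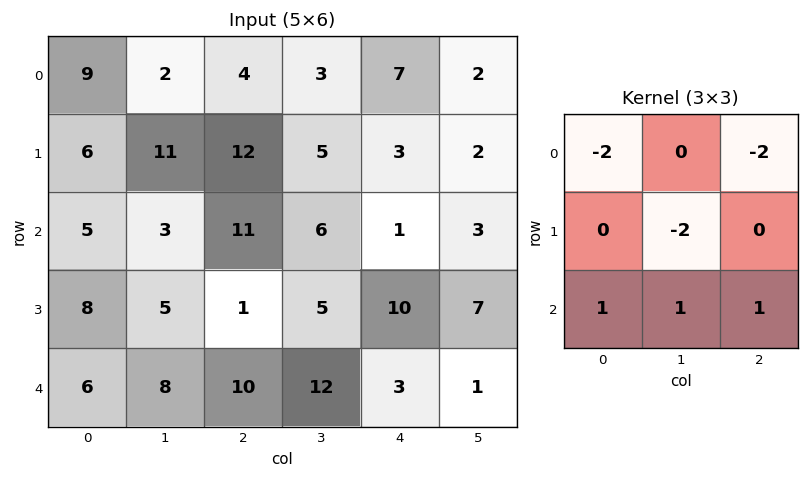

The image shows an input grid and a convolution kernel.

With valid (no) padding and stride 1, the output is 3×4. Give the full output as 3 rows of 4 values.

Output[0,0]: The receptive field on the input at this output position is [9 2 4 / 6 11 12 / 5 3 11]. Elementwise product with the kernel and sum: 9·-2 + 4·-2 + 11·-2 + 5·1 + 3·1 + 11·1.
Output[0,1]: The receptive field on the input at this output position is [2 4 3 / 11 12 5 / 3 11 6]. Elementwise product with the kernel and sum: 2·-2 + 3·-2 + 12·-2 + 3·1 + 11·1 + 6·1.

-29 -14 -14 -6
-28 -43 -26 6
-18 10 -9 -22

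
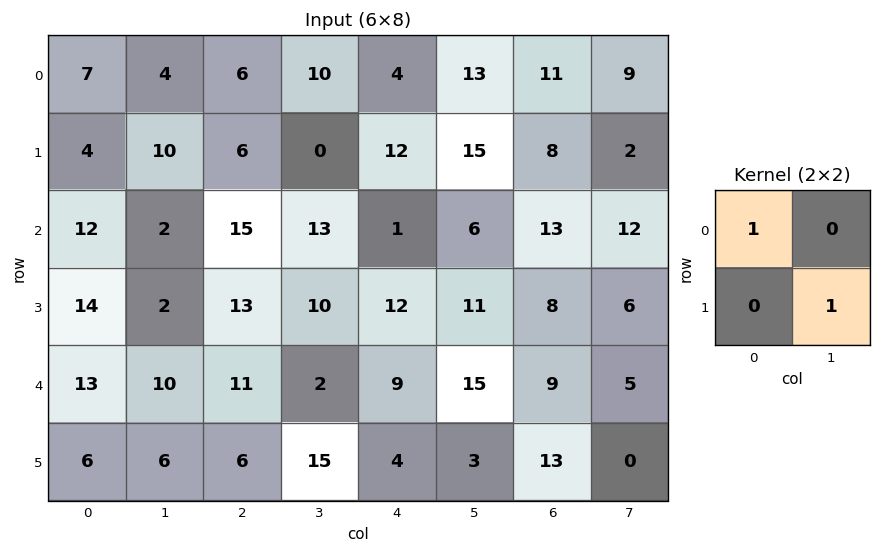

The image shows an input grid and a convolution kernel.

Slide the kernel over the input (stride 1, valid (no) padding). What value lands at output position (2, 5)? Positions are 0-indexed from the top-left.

The receptive field on the input at this output position is [6 13 / 11 8]. Elementwise product with the kernel and sum: 6·1 + 8·1.

14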